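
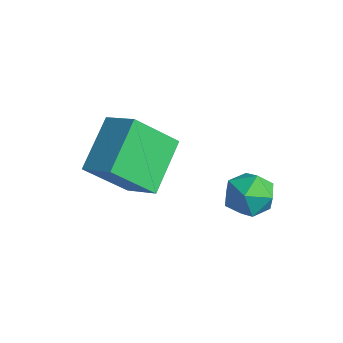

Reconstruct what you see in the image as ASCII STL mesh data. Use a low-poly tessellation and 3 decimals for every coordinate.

solid 
facet normal -0.319 0.711 0.627
outer loop
vertex 0.798 -0.359 1.853
vertex 0.258 -0.719 1.987
vertex 0.806 -0.795 2.352
endloop
endfacet
facet normal 0.395 0.695 0.601
outer loop
vertex 0.798 -0.359 1.853
vertex 0.806 -0.795 2.352
vertex 1.329 -0.743 1.948
endloop
endfacet
facet normal 0.593 0.801 -0.077
outer loop
vertex 0.798 -0.359 1.853
vertex 1.329 -0.743 1.948
vertex 1.104 -0.635 1.335
endloop
endfacet
facet normal 0.004 0.883 -0.469
outer loop
vertex 0.798 -0.359 1.853
vertex 1.104 -0.635 1.335
vertex 0.443 -0.62 1.358
endloop
endfacet
facet normal -0.560 0.828 -0.035
outer loop
vertex 0.798 -0.359 1.853
vertex 0.443 -0.62 1.358
vertex 0.258 -0.719 1.987
endloop
endfacet
facet normal 0.608 0.042 0.793
outer loop
vertex 1.329 -0.743 1.948
vertex 0.806 -0.795 2.352
vertex 1.117 -1.34 2.142
endloop
endfacet
facet normal -0.547 0.067 0.835
outer loop
vertex 0.806 -0.795 2.352
vertex 0.258 -0.719 1.987
vertex 0.456 -1.325 2.165
endloop
endfacet
facet normal -0.937 0.256 -0.235
outer loop
vertex 0.258 -0.719 1.987
vertex 0.443 -0.62 1.358
vertex 0.231 -1.217 1.552
endloop
endfacet
facet normal -0.025 0.347 -0.937
outer loop
vertex 0.443 -0.62 1.358
vertex 1.104 -0.635 1.335
vertex 0.754 -1.165 1.148
endloop
endfacet
facet normal 0.929 0.214 -0.303
outer loop
vertex 1.104 -0.635 1.335
vertex 1.329 -0.743 1.948
vertex 1.302 -1.241 1.513
endloop
endfacet
facet normal -0.004 -0.883 0.469
outer loop
vertex 0.762 -1.601 1.647
vertex 1.117 -1.34 2.142
vertex 0.456 -1.325 2.165
endloop
endfacet
facet normal -0.593 -0.801 0.077
outer loop
vertex 0.762 -1.601 1.647
vertex 0.456 -1.325 2.165
vertex 0.231 -1.217 1.552
endloop
endfacet
facet normal -0.395 -0.695 -0.601
outer loop
vertex 0.762 -1.601 1.647
vertex 0.231 -1.217 1.552
vertex 0.754 -1.165 1.148
endloop
endfacet
facet normal 0.319 -0.711 -0.627
outer loop
vertex 0.762 -1.601 1.647
vertex 0.754 -1.165 1.148
vertex 1.302 -1.241 1.513
endloop
endfacet
facet normal 0.560 -0.828 0.035
outer loop
vertex 0.762 -1.601 1.647
vertex 1.302 -1.241 1.513
vertex 1.117 -1.34 2.142
endloop
endfacet
facet normal 0.025 -0.347 0.937
outer loop
vertex 0.456 -1.325 2.165
vertex 1.117 -1.34 2.142
vertex 0.806 -0.795 2.352
endloop
endfacet
facet normal -0.929 -0.214 0.303
outer loop
vertex 0.231 -1.217 1.552
vertex 0.456 -1.325 2.165
vertex 0.258 -0.719 1.987
endloop
endfacet
facet normal -0.608 -0.042 -0.793
outer loop
vertex 0.754 -1.165 1.148
vertex 0.231 -1.217 1.552
vertex 0.443 -0.62 1.358
endloop
endfacet
facet normal 0.547 -0.067 -0.835
outer loop
vertex 1.302 -1.241 1.513
vertex 0.754 -1.165 1.148
vertex 1.104 -0.635 1.335
endloop
endfacet
facet normal 0.937 -0.256 0.235
outer loop
vertex 1.117 -1.34 2.142
vertex 1.302 -1.241 1.513
vertex 1.329 -0.743 1.948
endloop
endfacet
facet normal -0.864 -0.241 -0.443
outer loop
vertex -1.938 -2.994 3.377
vertex -1.684 -2.008 2.345
vertex -1.234 -4.026 2.565
endloop
endfacet
facet normal -0.175 -0.680 0.712
outer loop
vertex -0.396 -3.792 2.995
vertex -1.938 -2.994 3.377
vertex -1.234 -4.026 2.565
endloop
endfacet
facet normal -0.863 -0.241 -0.444
outer loop
vertex -1.234 -4.026 2.565
vertex -1.684 -2.008 2.345
vertex -0.979 -3.039 1.533
endloop
endfacet
facet normal 0.473 -0.692 -0.545
outer loop
vertex -0.979 -3.039 1.533
vertex -0.396 -3.792 2.995
vertex -1.234 -4.026 2.565
endloop
endfacet
facet normal -0.473 0.692 0.545
outer loop
vertex -1.938 -2.994 3.377
vertex -0.846 -1.774 2.775
vertex -1.684 -2.008 2.345
endloop
endfacet
facet normal -0.176 -0.681 0.711
outer loop
vertex -1.101 -2.761 3.807
vertex -1.938 -2.994 3.377
vertex -0.396 -3.792 2.995
endloop
endfacet
facet normal -0.473 0.692 0.545
outer loop
vertex -1.101 -2.761 3.807
vertex -0.846 -1.774 2.775
vertex -1.938 -2.994 3.377
endloop
endfacet
facet normal 0.175 0.680 -0.712
outer loop
vertex -1.684 -2.008 2.345
vertex -0.846 -1.774 2.775
vertex -0.979 -3.039 1.533
endloop
endfacet
facet normal 0.473 -0.692 -0.545
outer loop
vertex -0.142 -2.806 1.963
vertex -0.396 -3.792 2.995
vertex -0.979 -3.039 1.533
endloop
endfacet
facet normal 0.176 0.680 -0.712
outer loop
vertex -0.979 -3.039 1.533
vertex -0.846 -1.774 2.775
vertex -0.142 -2.806 1.963
endloop
endfacet
facet normal 0.863 0.241 0.443
outer loop
vertex -0.142 -2.806 1.963
vertex -1.101 -2.761 3.807
vertex -0.396 -3.792 2.995
endloop
endfacet
facet normal 0.864 0.240 0.443
outer loop
vertex -0.846 -1.774 2.775
vertex -1.101 -2.761 3.807
vertex -0.142 -2.806 1.963
endloop
endfacet

endsolid


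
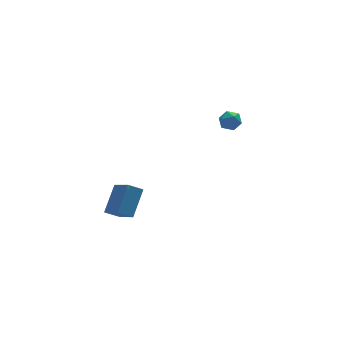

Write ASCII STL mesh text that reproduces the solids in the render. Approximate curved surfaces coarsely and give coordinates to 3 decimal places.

solid 
facet normal -0.852 0.094 0.515
outer loop
vertex -3.113 -0.92 2.618
vertex -3.433 0.259 1.874
vertex -3.895 -1.841 1.493
endloop
endfacet
facet normal 0.223 -0.825 0.520
outer loop
vertex -3.187 -1.919 1.066
vertex -3.113 -0.92 2.618
vertex -3.895 -1.841 1.493
endloop
endfacet
facet normal -0.852 0.094 0.515
outer loop
vertex -3.895 -1.841 1.493
vertex -3.433 0.259 1.874
vertex -4.214 -0.662 0.75
endloop
endfacet
facet normal -0.473 -0.558 -0.682
outer loop
vertex -4.214 -0.662 0.75
vertex -3.187 -1.919 1.066
vertex -3.895 -1.841 1.493
endloop
endfacet
facet normal 0.473 0.558 0.682
outer loop
vertex -3.113 -0.92 2.618
vertex -2.725 0.181 1.447
vertex -3.433 0.259 1.874
endloop
endfacet
facet normal 0.224 -0.824 0.520
outer loop
vertex -2.406 -0.998 2.19
vertex -3.113 -0.92 2.618
vertex -3.187 -1.919 1.066
endloop
endfacet
facet normal 0.474 0.558 0.681
outer loop
vertex -2.406 -0.998 2.19
vertex -2.725 0.181 1.447
vertex -3.113 -0.92 2.618
endloop
endfacet
facet normal -0.223 0.824 -0.520
outer loop
vertex -3.433 0.259 1.874
vertex -2.725 0.181 1.447
vertex -4.214 -0.662 0.75
endloop
endfacet
facet normal -0.474 -0.558 -0.681
outer loop
vertex -3.507 -0.74 0.322
vertex -3.187 -1.919 1.066
vertex -4.214 -0.662 0.75
endloop
endfacet
facet normal -0.224 0.825 -0.520
outer loop
vertex -4.214 -0.662 0.75
vertex -2.725 0.181 1.447
vertex -3.507 -0.74 0.322
endloop
endfacet
facet normal 0.852 -0.094 -0.515
outer loop
vertex -3.507 -0.74 0.322
vertex -2.406 -0.998 2.19
vertex -3.187 -1.919 1.066
endloop
endfacet
facet normal 0.852 -0.094 -0.515
outer loop
vertex -2.725 0.181 1.447
vertex -2.406 -0.998 2.19
vertex -3.507 -0.74 0.322
endloop
endfacet
facet normal -0.250 0.878 0.408
outer loop
vertex 2.835 3.397 3.288
vertex 3.186 3.256 3.806
vertex 3.454 3.563 3.31
endloop
endfacet
facet normal -0.237 0.923 -0.303
outer loop
vertex 2.835 3.397 3.288
vertex 3.454 3.563 3.31
vertex 3.206 3.322 2.77
endloop
endfacet
facet normal -0.697 0.443 -0.563
outer loop
vertex 2.835 3.397 3.288
vertex 3.206 3.322 2.77
vertex 2.785 2.866 2.932
endloop
endfacet
facet normal -0.995 0.102 -0.012
outer loop
vertex 2.835 3.397 3.288
vertex 2.785 2.866 2.932
vertex 2.773 2.825 3.572
endloop
endfacet
facet normal -0.719 0.370 0.588
outer loop
vertex 2.835 3.397 3.288
vertex 2.773 2.825 3.572
vertex 3.186 3.256 3.806
endloop
endfacet
facet normal 0.417 0.743 -0.523
outer loop
vertex 3.206 3.322 2.77
vertex 3.454 3.563 3.31
vertex 3.787 3.135 2.968
endloop
endfacet
facet normal 0.395 0.670 0.628
outer loop
vertex 3.454 3.563 3.31
vertex 3.186 3.256 3.806
vertex 3.775 3.094 3.608
endloop
endfacet
facet normal -0.362 -0.152 0.920
outer loop
vertex 3.186 3.256 3.806
vertex 2.773 2.825 3.572
vertex 3.354 2.638 3.77
endloop
endfacet
facet normal -0.808 -0.587 -0.053
outer loop
vertex 2.773 2.825 3.572
vertex 2.785 2.866 2.932
vertex 3.106 2.397 3.23
endloop
endfacet
facet normal -0.327 -0.034 -0.944
outer loop
vertex 2.785 2.866 2.932
vertex 3.206 3.322 2.77
vertex 3.374 2.704 2.734
endloop
endfacet
facet normal 0.995 -0.102 0.012
outer loop
vertex 3.725 2.563 3.252
vertex 3.787 3.135 2.968
vertex 3.775 3.094 3.608
endloop
endfacet
facet normal 0.697 -0.443 0.563
outer loop
vertex 3.725 2.563 3.252
vertex 3.775 3.094 3.608
vertex 3.354 2.638 3.77
endloop
endfacet
facet normal 0.237 -0.923 0.303
outer loop
vertex 3.725 2.563 3.252
vertex 3.354 2.638 3.77
vertex 3.106 2.397 3.23
endloop
endfacet
facet normal 0.250 -0.878 -0.408
outer loop
vertex 3.725 2.563 3.252
vertex 3.106 2.397 3.23
vertex 3.374 2.704 2.734
endloop
endfacet
facet normal 0.719 -0.370 -0.588
outer loop
vertex 3.725 2.563 3.252
vertex 3.374 2.704 2.734
vertex 3.787 3.135 2.968
endloop
endfacet
facet normal 0.808 0.587 0.053
outer loop
vertex 3.775 3.094 3.608
vertex 3.787 3.135 2.968
vertex 3.454 3.563 3.31
endloop
endfacet
facet normal 0.327 0.034 0.944
outer loop
vertex 3.354 2.638 3.77
vertex 3.775 3.094 3.608
vertex 3.186 3.256 3.806
endloop
endfacet
facet normal -0.417 -0.743 0.523
outer loop
vertex 3.106 2.397 3.23
vertex 3.354 2.638 3.77
vertex 2.773 2.825 3.572
endloop
endfacet
facet normal -0.395 -0.670 -0.628
outer loop
vertex 3.374 2.704 2.734
vertex 3.106 2.397 3.23
vertex 2.785 2.866 2.932
endloop
endfacet
facet normal 0.362 0.152 -0.920
outer loop
vertex 3.787 3.135 2.968
vertex 3.374 2.704 2.734
vertex 3.206 3.322 2.77
endloop
endfacet

endsolid


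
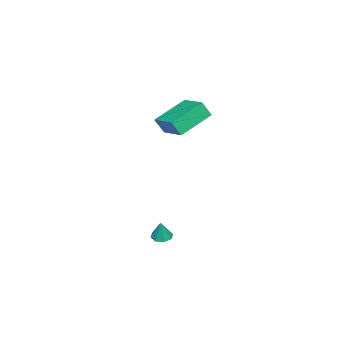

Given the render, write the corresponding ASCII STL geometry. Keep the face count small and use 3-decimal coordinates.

solid 
facet normal -0.577 -0.777 -0.254
outer loop
vertex -1.016 2.173 2.761
vertex -2.581 3.067 3.58
vertex -1.21 2.586 1.939
endloop
endfacet
facet normal 0.790 -0.452 -0.414
outer loop
vertex -0.299 3.813 2.34
vertex -1.016 2.173 2.761
vertex -1.21 2.586 1.939
endloop
endfacet
facet normal -0.577 -0.777 -0.254
outer loop
vertex -1.21 2.586 1.939
vertex -2.581 3.067 3.58
vertex -2.775 3.48 2.758
endloop
endfacet
facet normal -0.207 0.439 -0.874
outer loop
vertex -2.775 3.48 2.758
vertex -0.299 3.813 2.34
vertex -1.21 2.586 1.939
endloop
endfacet
facet normal 0.207 -0.439 0.874
outer loop
vertex -1.016 2.173 2.761
vertex -1.67 4.294 3.981
vertex -2.581 3.067 3.58
endloop
endfacet
facet normal 0.790 -0.452 -0.414
outer loop
vertex -0.105 3.4 3.162
vertex -1.016 2.173 2.761
vertex -0.299 3.813 2.34
endloop
endfacet
facet normal 0.207 -0.439 0.874
outer loop
vertex -0.105 3.4 3.162
vertex -1.67 4.294 3.981
vertex -1.016 2.173 2.761
endloop
endfacet
facet normal -0.790 0.452 0.414
outer loop
vertex -2.581 3.067 3.58
vertex -1.67 4.294 3.981
vertex -2.775 3.48 2.758
endloop
endfacet
facet normal -0.207 0.439 -0.874
outer loop
vertex -1.864 4.707 3.159
vertex -0.299 3.813 2.34
vertex -2.775 3.48 2.758
endloop
endfacet
facet normal -0.790 0.452 0.414
outer loop
vertex -2.775 3.48 2.758
vertex -1.67 4.294 3.981
vertex -1.864 4.707 3.159
endloop
endfacet
facet normal 0.577 0.777 0.254
outer loop
vertex -1.864 4.707 3.159
vertex -0.105 3.4 3.162
vertex -0.299 3.813 2.34
endloop
endfacet
facet normal 0.577 0.777 0.254
outer loop
vertex -1.67 4.294 3.981
vertex -0.105 3.4 3.162
vertex -1.864 4.707 3.159
endloop
endfacet
facet normal -0.276 -0.055 -0.960
outer loop
vertex 1.529 3.698 -3.852
vertex 1.106 3.411 -3.714
vertex 1.205 3.928 -3.772
endloop
endfacet
facet normal 0.600 0.768 0.224
outer loop
vertex 1.529 3.698 -3.852
vertex 1.205 3.928 -3.772
vertex 1.394 3.469 -2.706
endloop
endfacet
facet normal -0.273 -0.056 -0.960
outer loop
vertex 1.205 3.928 -3.772
vertex 1.106 3.411 -3.714
vertex 0.822 3.855 -3.659
endloop
endfacet
facet normal -0.055 0.913 0.403
outer loop
vertex 1.205 3.928 -3.772
vertex 0.822 3.855 -3.659
vertex 1.394 3.469 -2.706
endloop
endfacet
facet normal -0.274 -0.056 -0.960
outer loop
vertex 0.822 3.855 -3.659
vertex 1.106 3.411 -3.714
vertex 0.606 3.522 -3.578
endloop
endfacet
facet normal -0.609 0.537 0.583
outer loop
vertex 0.822 3.855 -3.659
vertex 0.606 3.522 -3.578
vertex 1.394 3.469 -2.706
endloop
endfacet
facet normal -0.274 -0.057 -0.960
outer loop
vertex 0.606 3.522 -3.578
vertex 1.106 3.411 -3.714
vertex 0.682 3.123 -3.576
endloop
endfacet
facet normal -0.739 -0.137 0.659
outer loop
vertex 0.606 3.522 -3.578
vertex 0.682 3.123 -3.576
vertex 1.394 3.469 -2.706
endloop
endfacet
facet normal -0.275 -0.055 -0.960
outer loop
vertex 0.682 3.123 -3.576
vertex 1.106 3.411 -3.714
vertex 1.007 2.893 -3.656
endloop
endfacet
facet normal -0.366 -0.722 0.587
outer loop
vertex 0.682 3.123 -3.576
vertex 1.007 2.893 -3.656
vertex 1.394 3.469 -2.706
endloop
endfacet
facet normal -0.274 -0.055 -0.960
outer loop
vertex 1.007 2.893 -3.656
vertex 1.106 3.411 -3.714
vertex 1.389 2.966 -3.769
endloop
endfacet
facet normal 0.286 -0.867 0.409
outer loop
vertex 1.007 2.893 -3.656
vertex 1.389 2.966 -3.769
vertex 1.394 3.469 -2.706
endloop
endfacet
facet normal -0.273 -0.055 -0.960
outer loop
vertex 1.389 2.966 -3.769
vertex 1.106 3.411 -3.714
vertex 1.606 3.3 -3.85
endloop
endfacet
facet normal 0.841 -0.491 0.228
outer loop
vertex 1.389 2.966 -3.769
vertex 1.606 3.3 -3.85
vertex 1.394 3.469 -2.706
endloop
endfacet
facet normal -0.274 -0.058 -0.960
outer loop
vertex 1.606 3.3 -3.85
vertex 1.106 3.411 -3.714
vertex 1.529 3.698 -3.852
endloop
endfacet
facet normal 0.970 0.188 0.152
outer loop
vertex 1.606 3.3 -3.85
vertex 1.529 3.698 -3.852
vertex 1.394 3.469 -2.706
endloop
endfacet

endsolid


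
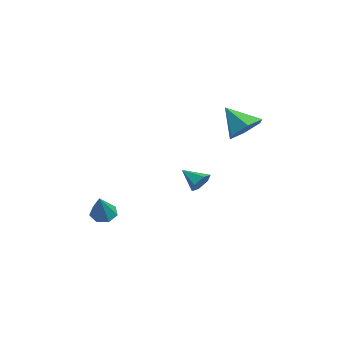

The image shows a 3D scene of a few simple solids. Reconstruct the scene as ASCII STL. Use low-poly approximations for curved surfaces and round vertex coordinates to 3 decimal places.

solid 
facet normal -0.571 0.246 -0.783
outer loop
vertex -3.31 -3.144 -3.111
vertex -3.671 -3.751 -3.038
vertex -3.803 -3.118 -2.743
endloop
endfacet
facet normal 0.356 0.835 0.418
outer loop
vertex -3.31 -3.144 -3.111
vertex -3.803 -3.118 -2.743
vertex -2.609 -4.209 -1.582
endloop
endfacet
facet normal -0.571 0.246 -0.783
outer loop
vertex -3.803 -3.118 -2.743
vertex -3.671 -3.751 -3.038
vertex -4.197 -3.569 -2.597
endloop
endfacet
facet normal -0.301 0.521 0.799
outer loop
vertex -3.803 -3.118 -2.743
vertex -4.197 -3.569 -2.597
vertex -2.609 -4.209 -1.582
endloop
endfacet
facet normal -0.571 0.247 -0.783
outer loop
vertex -4.197 -3.569 -2.597
vertex -3.671 -3.751 -3.038
vertex -4.196 -4.156 -2.783
endloop
endfacet
facet normal -0.590 -0.245 0.769
outer loop
vertex -4.197 -3.569 -2.597
vertex -4.196 -4.156 -2.783
vertex -2.609 -4.209 -1.582
endloop
endfacet
facet normal -0.571 0.247 -0.783
outer loop
vertex -4.196 -4.156 -2.783
vertex -3.671 -3.751 -3.038
vertex -3.799 -4.438 -3.161
endloop
endfacet
facet normal -0.296 -0.888 0.352
outer loop
vertex -4.196 -4.156 -2.783
vertex -3.799 -4.438 -3.161
vertex -2.609 -4.209 -1.582
endloop
endfacet
facet normal -0.573 0.247 -0.782
outer loop
vertex -3.799 -4.438 -3.161
vertex -3.671 -3.751 -3.038
vertex -3.307 -4.202 -3.447
endloop
endfacet
facet normal 0.362 -0.922 -0.139
outer loop
vertex -3.799 -4.438 -3.161
vertex -3.307 -4.202 -3.447
vertex -2.609 -4.209 -1.582
endloop
endfacet
facet normal -0.572 0.248 -0.782
outer loop
vertex -3.307 -4.202 -3.447
vertex -3.671 -3.751 -3.038
vertex -3.089 -3.626 -3.424
endloop
endfacet
facet normal 0.886 -0.322 -0.333
outer loop
vertex -3.307 -4.202 -3.447
vertex -3.089 -3.626 -3.424
vertex -2.609 -4.209 -1.582
endloop
endfacet
facet normal -0.572 0.246 -0.783
outer loop
vertex -3.089 -3.626 -3.424
vertex -3.671 -3.751 -3.038
vertex -3.31 -3.144 -3.111
endloop
endfacet
facet normal 0.884 0.460 -0.085
outer loop
vertex -3.089 -3.626 -3.424
vertex -3.31 -3.144 -3.111
vertex -2.609 -4.209 -1.582
endloop
endfacet
facet normal 0.545 0.451 -0.707
outer loop
vertex 1.223 1.999 3.924
vertex 0.375 2.186 3.39
vertex 0.705 2.864 4.076
endloop
endfacet
facet normal 0.335 0.035 0.942
outer loop
vertex 1.223 1.999 3.924
vertex 0.705 2.864 4.076
vertex -0.535 1.434 4.57
endloop
endfacet
facet normal 0.545 0.450 -0.707
outer loop
vertex 0.705 2.864 4.076
vertex 0.375 2.186 3.39
vertex -0.143 3.051 3.541
endloop
endfacet
facet normal -0.349 0.562 0.750
outer loop
vertex 0.705 2.864 4.076
vertex -0.143 3.051 3.541
vertex -0.535 1.434 4.57
endloop
endfacet
facet normal 0.545 0.450 -0.707
outer loop
vertex -0.143 3.051 3.541
vertex 0.375 2.186 3.39
vertex -0.473 2.373 2.855
endloop
endfacet
facet normal -0.938 0.316 0.139
outer loop
vertex -0.143 3.051 3.541
vertex -0.473 2.373 2.855
vertex -0.535 1.434 4.57
endloop
endfacet
facet normal 0.545 0.451 -0.707
outer loop
vertex -0.473 2.373 2.855
vertex 0.375 2.186 3.39
vertex 0.045 1.508 2.703
endloop
endfacet
facet normal -0.844 -0.456 -0.280
outer loop
vertex -0.473 2.373 2.855
vertex 0.045 1.508 2.703
vertex -0.535 1.434 4.57
endloop
endfacet
facet normal 0.545 0.451 -0.707
outer loop
vertex 0.045 1.508 2.703
vertex 0.375 2.186 3.39
vertex 0.893 1.321 3.238
endloop
endfacet
facet normal -0.161 -0.983 -0.089
outer loop
vertex 0.045 1.508 2.703
vertex 0.893 1.321 3.238
vertex -0.535 1.434 4.57
endloop
endfacet
facet normal 0.545 0.451 -0.707
outer loop
vertex 0.893 1.321 3.238
vertex 0.375 2.186 3.39
vertex 1.223 1.999 3.924
endloop
endfacet
facet normal 0.429 -0.737 0.522
outer loop
vertex 0.893 1.321 3.238
vertex 1.223 1.999 3.924
vertex -0.535 1.434 4.57
endloop
endfacet
facet normal 0.662 0.563 -0.494
outer loop
vertex -2.412 0.982 -0.64
vertex -2.81 0.966 -1.191
vertex -2.886 1.46 -0.73
endloop
endfacet
facet normal -0.025 0.161 0.987
outer loop
vertex -2.412 0.982 -0.64
vertex -2.886 1.46 -0.73
vertex -3.67 0.234 -0.549
endloop
endfacet
facet normal 0.663 0.563 -0.494
outer loop
vertex -2.886 1.46 -0.73
vertex -2.81 0.966 -1.191
vertex -3.284 1.445 -1.281
endloop
endfacet
facet normal -0.699 0.520 0.491
outer loop
vertex -2.886 1.46 -0.73
vertex -3.284 1.445 -1.281
vertex -3.67 0.234 -0.549
endloop
endfacet
facet normal 0.663 0.563 -0.494
outer loop
vertex -3.284 1.445 -1.281
vertex -2.81 0.966 -1.191
vertex -3.208 0.951 -1.742
endloop
endfacet
facet normal -0.948 0.126 -0.291
outer loop
vertex -3.284 1.445 -1.281
vertex -3.208 0.951 -1.742
vertex -3.67 0.234 -0.549
endloop
endfacet
facet normal 0.662 0.564 -0.494
outer loop
vertex -3.208 0.951 -1.742
vertex -2.81 0.966 -1.191
vertex -2.733 0.472 -1.652
endloop
endfacet
facet normal -0.522 -0.626 -0.579
outer loop
vertex -3.208 0.951 -1.742
vertex -2.733 0.472 -1.652
vertex -3.67 0.234 -0.549
endloop
endfacet
facet normal 0.661 0.564 -0.494
outer loop
vertex -2.733 0.472 -1.652
vertex -2.81 0.966 -1.191
vertex -2.335 0.488 -1.101
endloop
endfacet
facet normal 0.153 -0.985 -0.082
outer loop
vertex -2.733 0.472 -1.652
vertex -2.335 0.488 -1.101
vertex -3.67 0.234 -0.549
endloop
endfacet
facet normal 0.661 0.564 -0.494
outer loop
vertex -2.335 0.488 -1.101
vertex -2.81 0.966 -1.191
vertex -2.412 0.982 -0.64
endloop
endfacet
facet normal 0.402 -0.591 0.700
outer loop
vertex -2.335 0.488 -1.101
vertex -2.412 0.982 -0.64
vertex -3.67 0.234 -0.549
endloop
endfacet

endsolid


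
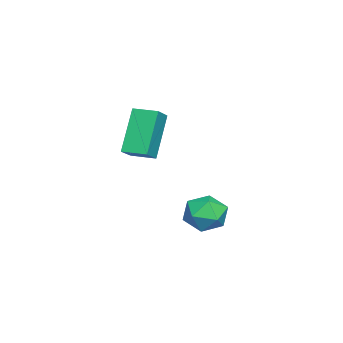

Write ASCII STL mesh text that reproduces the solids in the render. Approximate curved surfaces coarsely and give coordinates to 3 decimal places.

solid 
facet normal -0.505 0.081 0.860
outer loop
vertex -0.896 -2.355 4.438
vertex -0.741 -1.347 4.434
vertex -1.754 -2.224 3.922
endloop
endfacet
facet normal -0.153 -0.988 0.003
outer loop
vertex -0.699 -2.393 2.126
vertex -0.896 -2.355 4.438
vertex -1.754 -2.224 3.922
endloop
endfacet
facet normal -0.505 0.081 0.860
outer loop
vertex -1.754 -2.224 3.922
vertex -0.741 -1.347 4.434
vertex -1.599 -1.216 3.918
endloop
endfacet
facet normal -0.850 0.129 -0.511
outer loop
vertex -1.599 -1.216 3.918
vertex -0.699 -2.393 2.126
vertex -1.754 -2.224 3.922
endloop
endfacet
facet normal 0.850 -0.129 0.511
outer loop
vertex -0.896 -2.355 4.438
vertex 0.314 -1.516 2.638
vertex -0.741 -1.347 4.434
endloop
endfacet
facet normal -0.153 -0.988 0.003
outer loop
vertex 0.159 -2.524 2.642
vertex -0.896 -2.355 4.438
vertex -0.699 -2.393 2.126
endloop
endfacet
facet normal 0.850 -0.129 0.511
outer loop
vertex 0.159 -2.524 2.642
vertex 0.314 -1.516 2.638
vertex -0.896 -2.355 4.438
endloop
endfacet
facet normal 0.153 0.988 -0.003
outer loop
vertex -0.741 -1.347 4.434
vertex 0.314 -1.516 2.638
vertex -1.599 -1.216 3.918
endloop
endfacet
facet normal -0.850 0.129 -0.511
outer loop
vertex -0.544 -1.385 2.122
vertex -0.699 -2.393 2.126
vertex -1.599 -1.216 3.918
endloop
endfacet
facet normal 0.153 0.988 -0.003
outer loop
vertex -1.599 -1.216 3.918
vertex 0.314 -1.516 2.638
vertex -0.544 -1.385 2.122
endloop
endfacet
facet normal 0.505 -0.081 -0.860
outer loop
vertex -0.544 -1.385 2.122
vertex 0.159 -2.524 2.642
vertex -0.699 -2.393 2.126
endloop
endfacet
facet normal 0.505 -0.081 -0.860
outer loop
vertex 0.314 -1.516 2.638
vertex 0.159 -2.524 2.642
vertex -0.544 -1.385 2.122
endloop
endfacet
facet normal -0.199 0.486 0.851
outer loop
vertex 3.244 2.052 1.604
vertex 2.885 1.328 1.934
vertex 3.737 1.482 2.045
endloop
endfacet
facet normal 0.386 0.750 0.538
outer loop
vertex 3.244 2.052 1.604
vertex 3.737 1.482 2.045
vertex 4.042 1.849 1.315
endloop
endfacet
facet normal 0.205 0.972 -0.116
outer loop
vertex 3.244 2.052 1.604
vertex 4.042 1.849 1.315
vertex 3.379 1.922 0.752
endloop
endfacet
facet normal -0.492 0.846 -0.207
outer loop
vertex 3.244 2.052 1.604
vertex 3.379 1.922 0.752
vertex 2.664 1.6 1.134
endloop
endfacet
facet normal -0.742 0.546 0.390
outer loop
vertex 3.244 2.052 1.604
vertex 2.664 1.6 1.134
vertex 2.885 1.328 1.934
endloop
endfacet
facet normal 0.857 0.218 0.468
outer loop
vertex 4.042 1.849 1.315
vertex 3.737 1.482 2.045
vertex 4.176 1.0 1.466
endloop
endfacet
facet normal -0.089 -0.208 0.974
outer loop
vertex 3.737 1.482 2.045
vertex 2.885 1.328 1.934
vertex 3.461 0.678 1.848
endloop
endfacet
facet normal -0.967 -0.112 0.229
outer loop
vertex 2.885 1.328 1.934
vertex 2.664 1.6 1.134
vertex 2.798 0.751 1.285
endloop
endfacet
facet normal -0.562 0.374 -0.738
outer loop
vertex 2.664 1.6 1.134
vertex 3.379 1.922 0.752
vertex 3.103 1.118 0.555
endloop
endfacet
facet normal 0.564 0.578 -0.590
outer loop
vertex 3.379 1.922 0.752
vertex 4.042 1.849 1.315
vertex 3.955 1.272 0.666
endloop
endfacet
facet normal 0.492 -0.846 0.207
outer loop
vertex 3.596 0.548 0.996
vertex 4.176 1.0 1.466
vertex 3.461 0.678 1.848
endloop
endfacet
facet normal -0.205 -0.972 0.116
outer loop
vertex 3.596 0.548 0.996
vertex 3.461 0.678 1.848
vertex 2.798 0.751 1.285
endloop
endfacet
facet normal -0.386 -0.750 -0.538
outer loop
vertex 3.596 0.548 0.996
vertex 2.798 0.751 1.285
vertex 3.103 1.118 0.555
endloop
endfacet
facet normal 0.199 -0.486 -0.851
outer loop
vertex 3.596 0.548 0.996
vertex 3.103 1.118 0.555
vertex 3.955 1.272 0.666
endloop
endfacet
facet normal 0.742 -0.546 -0.390
outer loop
vertex 3.596 0.548 0.996
vertex 3.955 1.272 0.666
vertex 4.176 1.0 1.466
endloop
endfacet
facet normal 0.562 -0.374 0.738
outer loop
vertex 3.461 0.678 1.848
vertex 4.176 1.0 1.466
vertex 3.737 1.482 2.045
endloop
endfacet
facet normal -0.564 -0.578 0.590
outer loop
vertex 2.798 0.751 1.285
vertex 3.461 0.678 1.848
vertex 2.885 1.328 1.934
endloop
endfacet
facet normal -0.857 -0.218 -0.468
outer loop
vertex 3.103 1.118 0.555
vertex 2.798 0.751 1.285
vertex 2.664 1.6 1.134
endloop
endfacet
facet normal 0.089 0.208 -0.974
outer loop
vertex 3.955 1.272 0.666
vertex 3.103 1.118 0.555
vertex 3.379 1.922 0.752
endloop
endfacet
facet normal 0.967 0.112 -0.229
outer loop
vertex 4.176 1.0 1.466
vertex 3.955 1.272 0.666
vertex 4.042 1.849 1.315
endloop
endfacet

endsolid


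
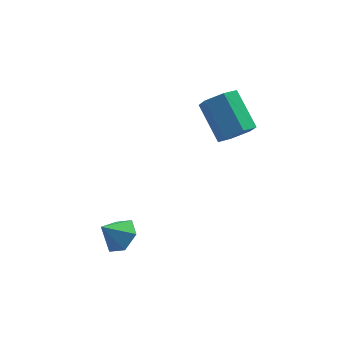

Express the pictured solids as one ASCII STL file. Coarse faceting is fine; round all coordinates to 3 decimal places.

solid 
facet normal 0.667 0.055 -0.743
outer loop
vertex -1.134 -0.03 -0.072
vertex -1.686 -0.447 -0.599
vertex -1.703 0.422 -0.55
endloop
endfacet
facet normal -0.051 0.695 0.718
outer loop
vertex -1.134 -0.03 -0.072
vertex -1.703 0.422 -0.55
vertex -2.494 -0.513 0.299
endloop
endfacet
facet normal 0.667 0.055 -0.743
outer loop
vertex -1.703 0.422 -0.55
vertex -1.686 -0.447 -0.599
vertex -2.256 0.005 -1.077
endloop
endfacet
facet normal -0.683 0.715 0.151
outer loop
vertex -1.703 0.422 -0.55
vertex -2.256 0.005 -1.077
vertex -2.494 -0.513 0.299
endloop
endfacet
facet normal 0.667 0.056 -0.743
outer loop
vertex -2.256 0.005 -1.077
vertex -1.686 -0.447 -0.599
vertex -2.239 -0.863 -1.127
endloop
endfacet
facet normal -0.985 -0.009 -0.174
outer loop
vertex -2.256 0.005 -1.077
vertex -2.239 -0.863 -1.127
vertex -2.494 -0.513 0.299
endloop
endfacet
facet normal 0.668 0.054 -0.742
outer loop
vertex -2.239 -0.863 -1.127
vertex -1.686 -0.447 -0.599
vertex -1.67 -1.315 -0.648
endloop
endfacet
facet normal -0.655 -0.753 0.068
outer loop
vertex -2.239 -0.863 -1.127
vertex -1.67 -1.315 -0.648
vertex -2.494 -0.513 0.299
endloop
endfacet
facet normal 0.667 0.054 -0.743
outer loop
vertex -1.67 -1.315 -0.648
vertex -1.686 -0.447 -0.599
vertex -1.117 -0.899 -0.121
endloop
endfacet
facet normal -0.023 -0.773 0.634
outer loop
vertex -1.67 -1.315 -0.648
vertex -1.117 -0.899 -0.121
vertex -2.494 -0.513 0.299
endloop
endfacet
facet normal 0.667 0.055 -0.743
outer loop
vertex -1.117 -0.899 -0.121
vertex -1.686 -0.447 -0.599
vertex -1.134 -0.03 -0.072
endloop
endfacet
facet normal 0.279 -0.049 0.959
outer loop
vertex -1.117 -0.899 -0.121
vertex -1.134 -0.03 -0.072
vertex -2.494 -0.513 0.299
endloop
endfacet
facet normal 0.240 -0.786 -0.570
outer loop
vertex 4.395 1.396 3.737
vertex 3.598 1.422 3.365
vertex 4.262 1.88 3.014
endloop
endfacet
facet normal 0.959 0.283 0.013
outer loop
vertex 4.395 1.396 3.737
vertex 4.262 1.88 3.014
vertex 3.92 2.951 4.866
endloop
endfacet
facet normal 0.959 0.283 0.013
outer loop
vertex 3.92 2.951 4.866
vertex 4.262 1.88 3.014
vertex 3.787 3.436 4.144
endloop
endfacet
facet normal -0.239 0.785 0.571
outer loop
vertex 3.92 2.951 4.866
vertex 3.787 3.436 4.144
vertex 3.122 2.978 4.495
endloop
endfacet
facet normal 0.239 -0.785 -0.571
outer loop
vertex 4.262 1.88 3.014
vertex 3.598 1.422 3.365
vertex 3.465 1.907 2.643
endloop
endfacet
facet normal 0.349 0.618 -0.704
outer loop
vertex 4.262 1.88 3.014
vertex 3.465 1.907 2.643
vertex 3.787 3.436 4.144
endloop
endfacet
facet normal 0.349 0.618 -0.704
outer loop
vertex 3.787 3.436 4.144
vertex 3.465 1.907 2.643
vertex 2.99 3.462 3.772
endloop
endfacet
facet normal -0.240 0.786 0.570
outer loop
vertex 3.787 3.436 4.144
vertex 2.99 3.462 3.772
vertex 3.122 2.978 4.495
endloop
endfacet
facet normal 0.239 -0.785 -0.571
outer loop
vertex 3.465 1.907 2.643
vertex 3.598 1.422 3.365
vertex 2.8 1.449 2.994
endloop
endfacet
facet normal -0.610 0.335 -0.718
outer loop
vertex 3.465 1.907 2.643
vertex 2.8 1.449 2.994
vertex 2.99 3.462 3.772
endloop
endfacet
facet normal -0.610 0.335 -0.718
outer loop
vertex 2.99 3.462 3.772
vertex 2.8 1.449 2.994
vertex 2.325 3.004 4.123
endloop
endfacet
facet normal -0.240 0.786 0.570
outer loop
vertex 2.99 3.462 3.772
vertex 2.325 3.004 4.123
vertex 3.122 2.978 4.495
endloop
endfacet
facet normal 0.239 -0.785 -0.571
outer loop
vertex 2.8 1.449 2.994
vertex 3.598 1.422 3.365
vertex 2.933 0.964 3.716
endloop
endfacet
facet normal -0.959 -0.283 -0.014
outer loop
vertex 2.8 1.449 2.994
vertex 2.933 0.964 3.716
vertex 2.325 3.004 4.123
endloop
endfacet
facet normal -0.959 -0.283 -0.013
outer loop
vertex 2.325 3.004 4.123
vertex 2.933 0.964 3.716
vertex 2.458 2.52 4.846
endloop
endfacet
facet normal -0.240 0.786 0.570
outer loop
vertex 2.325 3.004 4.123
vertex 2.458 2.52 4.846
vertex 3.122 2.978 4.495
endloop
endfacet
facet normal 0.240 -0.786 -0.570
outer loop
vertex 2.933 0.964 3.716
vertex 3.598 1.422 3.365
vertex 3.73 0.938 4.088
endloop
endfacet
facet normal -0.349 -0.618 0.704
outer loop
vertex 2.933 0.964 3.716
vertex 3.73 0.938 4.088
vertex 2.458 2.52 4.846
endloop
endfacet
facet normal -0.349 -0.618 0.704
outer loop
vertex 2.458 2.52 4.846
vertex 3.73 0.938 4.088
vertex 3.255 2.493 5.217
endloop
endfacet
facet normal -0.239 0.785 0.571
outer loop
vertex 2.458 2.52 4.846
vertex 3.255 2.493 5.217
vertex 3.122 2.978 4.495
endloop
endfacet
facet normal 0.240 -0.786 -0.570
outer loop
vertex 3.73 0.938 4.088
vertex 3.598 1.422 3.365
vertex 4.395 1.396 3.737
endloop
endfacet
facet normal 0.610 -0.335 0.718
outer loop
vertex 3.73 0.938 4.088
vertex 4.395 1.396 3.737
vertex 3.255 2.493 5.217
endloop
endfacet
facet normal 0.610 -0.335 0.718
outer loop
vertex 3.255 2.493 5.217
vertex 4.395 1.396 3.737
vertex 3.92 2.951 4.866
endloop
endfacet
facet normal -0.239 0.785 0.571
outer loop
vertex 3.255 2.493 5.217
vertex 3.92 2.951 4.866
vertex 3.122 2.978 4.495
endloop
endfacet

endsolid


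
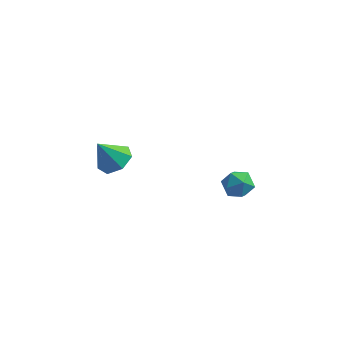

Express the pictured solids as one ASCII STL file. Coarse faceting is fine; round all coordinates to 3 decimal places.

solid 
facet normal 0.443 0.255 -0.859
outer loop
vertex -2.448 -3.041 2.652
vertex -3.263 -3.056 2.227
vertex -2.85 -2.351 2.649
endloop
endfacet
facet normal 0.439 0.259 0.860
outer loop
vertex -2.448 -3.041 2.652
vertex -2.85 -2.351 2.649
vertex -3.937 -3.444 3.533
endloop
endfacet
facet normal 0.443 0.255 -0.860
outer loop
vertex -2.85 -2.351 2.649
vertex -3.263 -3.056 2.227
vertex -3.564 -2.193 2.328
endloop
endfacet
facet normal -0.153 0.709 0.689
outer loop
vertex -2.85 -2.351 2.649
vertex -3.564 -2.193 2.328
vertex -3.937 -3.444 3.533
endloop
endfacet
facet normal 0.443 0.255 -0.859
outer loop
vertex -3.564 -2.193 2.328
vertex -3.263 -3.056 2.227
vertex -4.051 -2.684 1.931
endloop
endfacet
facet normal -0.788 0.532 0.309
outer loop
vertex -3.564 -2.193 2.328
vertex -4.051 -2.684 1.931
vertex -3.937 -3.444 3.533
endloop
endfacet
facet normal 0.443 0.254 -0.860
outer loop
vertex -4.051 -2.684 1.931
vertex -3.263 -3.056 2.227
vertex -3.946 -3.456 1.757
endloop
endfacet
facet normal -0.991 -0.136 0.006
outer loop
vertex -4.051 -2.684 1.931
vertex -3.946 -3.456 1.757
vertex -3.937 -3.444 3.533
endloop
endfacet
facet normal 0.442 0.255 -0.860
outer loop
vertex -3.946 -3.456 1.757
vertex -3.263 -3.056 2.227
vertex -3.326 -3.927 1.936
endloop
endfacet
facet normal -0.606 -0.795 0.008
outer loop
vertex -3.946 -3.456 1.757
vertex -3.326 -3.927 1.936
vertex -3.937 -3.444 3.533
endloop
endfacet
facet normal 0.443 0.255 -0.860
outer loop
vertex -3.326 -3.927 1.936
vertex -3.263 -3.056 2.227
vertex -2.66 -3.742 2.334
endloop
endfacet
facet normal 0.075 -0.946 0.315
outer loop
vertex -3.326 -3.927 1.936
vertex -2.66 -3.742 2.334
vertex -3.937 -3.444 3.533
endloop
endfacet
facet normal 0.443 0.256 -0.859
outer loop
vertex -2.66 -3.742 2.334
vertex -3.263 -3.056 2.227
vertex -2.448 -3.041 2.652
endloop
endfacet
facet normal 0.540 -0.478 0.693
outer loop
vertex -2.66 -3.742 2.334
vertex -2.448 -3.041 2.652
vertex -3.937 -3.444 3.533
endloop
endfacet
facet normal -0.807 0.557 -0.196
outer loop
vertex 2.266 -3.222 1.997
vertex 1.85 -3.626 2.561
vertex 2.262 -2.959 2.762
endloop
endfacet
facet normal -0.207 0.925 -0.319
outer loop
vertex 2.266 -3.222 1.997
vertex 2.262 -2.959 2.762
vertex 2.95 -2.952 2.335
endloop
endfacet
facet normal 0.174 0.568 -0.805
outer loop
vertex 2.266 -3.222 1.997
vertex 2.95 -2.952 2.335
vertex 2.963 -3.614 1.871
endloop
endfacet
facet normal -0.189 -0.020 -0.982
outer loop
vertex 2.266 -3.222 1.997
vertex 2.963 -3.614 1.871
vertex 2.284 -4.032 2.01
endloop
endfacet
facet normal -0.795 -0.027 -0.606
outer loop
vertex 2.266 -3.222 1.997
vertex 2.284 -4.032 2.01
vertex 1.85 -3.626 2.561
endloop
endfacet
facet normal 0.168 0.943 0.286
outer loop
vertex 2.95 -2.952 2.335
vertex 2.262 -2.959 2.762
vertex 2.956 -3.188 3.11
endloop
endfacet
facet normal -0.801 0.348 0.487
outer loop
vertex 2.262 -2.959 2.762
vertex 1.85 -3.626 2.561
vertex 2.277 -3.606 3.249
endloop
endfacet
facet normal -0.782 -0.598 -0.176
outer loop
vertex 1.85 -3.626 2.561
vertex 2.284 -4.032 2.01
vertex 2.29 -4.268 2.785
endloop
endfacet
facet normal 0.200 -0.586 -0.785
outer loop
vertex 2.284 -4.032 2.01
vertex 2.963 -3.614 1.871
vertex 2.978 -4.261 2.358
endloop
endfacet
facet normal 0.786 0.365 -0.499
outer loop
vertex 2.963 -3.614 1.871
vertex 2.95 -2.952 2.335
vertex 3.39 -3.594 2.559
endloop
endfacet
facet normal 0.189 0.020 0.982
outer loop
vertex 2.974 -3.998 3.123
vertex 2.956 -3.188 3.11
vertex 2.277 -3.606 3.249
endloop
endfacet
facet normal -0.174 -0.568 0.805
outer loop
vertex 2.974 -3.998 3.123
vertex 2.277 -3.606 3.249
vertex 2.29 -4.268 2.785
endloop
endfacet
facet normal 0.207 -0.925 0.319
outer loop
vertex 2.974 -3.998 3.123
vertex 2.29 -4.268 2.785
vertex 2.978 -4.261 2.358
endloop
endfacet
facet normal 0.807 -0.557 0.196
outer loop
vertex 2.974 -3.998 3.123
vertex 2.978 -4.261 2.358
vertex 3.39 -3.594 2.559
endloop
endfacet
facet normal 0.795 0.027 0.606
outer loop
vertex 2.974 -3.998 3.123
vertex 3.39 -3.594 2.559
vertex 2.956 -3.188 3.11
endloop
endfacet
facet normal -0.200 0.586 0.785
outer loop
vertex 2.277 -3.606 3.249
vertex 2.956 -3.188 3.11
vertex 2.262 -2.959 2.762
endloop
endfacet
facet normal -0.786 -0.365 0.499
outer loop
vertex 2.29 -4.268 2.785
vertex 2.277 -3.606 3.249
vertex 1.85 -3.626 2.561
endloop
endfacet
facet normal -0.168 -0.943 -0.286
outer loop
vertex 2.978 -4.261 2.358
vertex 2.29 -4.268 2.785
vertex 2.284 -4.032 2.01
endloop
endfacet
facet normal 0.801 -0.348 -0.487
outer loop
vertex 3.39 -3.594 2.559
vertex 2.978 -4.261 2.358
vertex 2.963 -3.614 1.871
endloop
endfacet
facet normal 0.782 0.598 0.176
outer loop
vertex 2.956 -3.188 3.11
vertex 3.39 -3.594 2.559
vertex 2.95 -2.952 2.335
endloop
endfacet

endsolid


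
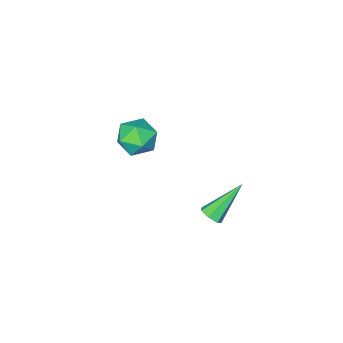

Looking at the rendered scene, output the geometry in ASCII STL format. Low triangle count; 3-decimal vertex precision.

solid 
facet normal 0.730 -0.102 -0.676
outer loop
vertex 0.51 2.699 -0.771
vertex 0.178 2.462 -1.094
vertex 0.286 2.969 -1.054
endloop
endfacet
facet normal 0.281 0.796 0.537
outer loop
vertex 0.51 2.699 -0.771
vertex 0.286 2.969 -1.054
vertex -1.218 2.658 0.194
endloop
endfacet
facet normal 0.731 -0.103 -0.674
outer loop
vertex 0.286 2.969 -1.054
vertex 0.178 2.462 -1.094
vertex -0.019 2.858 -1.368
endloop
endfacet
facet normal -0.266 0.961 -0.081
outer loop
vertex 0.286 2.969 -1.054
vertex -0.019 2.858 -1.368
vertex -1.218 2.658 0.194
endloop
endfacet
facet normal 0.731 -0.103 -0.674
outer loop
vertex -0.019 2.858 -1.368
vertex 0.178 2.462 -1.094
vertex -0.175 2.449 -1.475
endloop
endfacet
facet normal -0.745 0.420 -0.518
outer loop
vertex -0.019 2.858 -1.368
vertex -0.175 2.449 -1.475
vertex -1.218 2.658 0.194
endloop
endfacet
facet normal 0.731 -0.102 -0.674
outer loop
vertex -0.175 2.449 -1.475
vertex 0.178 2.462 -1.094
vertex -0.066 2.049 -1.296
endloop
endfacet
facet normal -0.794 -0.415 -0.444
outer loop
vertex -0.175 2.449 -1.475
vertex -0.066 2.049 -1.296
vertex -1.218 2.658 0.194
endloop
endfacet
facet normal 0.731 -0.102 -0.675
outer loop
vertex -0.066 2.049 -1.296
vertex 0.178 2.462 -1.094
vertex 0.228 1.961 -0.964
endloop
endfacet
facet normal -0.375 -0.923 0.087
outer loop
vertex -0.066 2.049 -1.296
vertex 0.228 1.961 -0.964
vertex -1.218 2.658 0.194
endloop
endfacet
facet normal 0.730 -0.102 -0.675
outer loop
vertex 0.228 1.961 -0.964
vertex 0.178 2.462 -1.094
vertex 0.484 2.25 -0.731
endloop
endfacet
facet normal 0.194 -0.714 0.672
outer loop
vertex 0.228 1.961 -0.964
vertex 0.484 2.25 -0.731
vertex -1.218 2.658 0.194
endloop
endfacet
facet normal 0.730 -0.102 -0.675
outer loop
vertex 0.484 2.25 -0.731
vertex 0.178 2.462 -1.094
vertex 0.51 2.699 -0.771
endloop
endfacet
facet normal 0.486 0.050 0.873
outer loop
vertex 0.484 2.25 -0.731
vertex 0.51 2.699 -0.771
vertex -1.218 2.658 0.194
endloop
endfacet
facet normal -0.937 0.100 0.334
outer loop
vertex -1.248 -2.84 -0.815
vertex -0.983 -3.208 0.039
vertex -0.935 -2.254 -0.112
endloop
endfacet
facet normal -0.785 0.600 -0.151
outer loop
vertex -1.248 -2.84 -0.815
vertex -0.935 -2.254 -0.112
vertex -0.649 -2.109 -1.024
endloop
endfacet
facet normal -0.596 0.273 -0.755
outer loop
vertex -1.248 -2.84 -0.815
vertex -0.649 -2.109 -1.024
vertex -0.52 -2.974 -1.438
endloop
endfacet
facet normal -0.631 -0.432 -0.644
outer loop
vertex -1.248 -2.84 -0.815
vertex -0.52 -2.974 -1.438
vertex -0.726 -3.653 -0.781
endloop
endfacet
facet normal -0.842 -0.539 0.029
outer loop
vertex -1.248 -2.84 -0.815
vertex -0.726 -3.653 -0.781
vertex -0.983 -3.208 0.039
endloop
endfacet
facet normal -0.222 0.971 0.085
outer loop
vertex -0.649 -2.109 -1.024
vertex -0.935 -2.254 -0.112
vertex -0.014 -2.027 -0.299
endloop
endfacet
facet normal -0.469 0.161 0.868
outer loop
vertex -0.935 -2.254 -0.112
vertex -0.983 -3.208 0.039
vertex -0.22 -2.706 0.358
endloop
endfacet
facet normal -0.315 -0.872 0.375
outer loop
vertex -0.983 -3.208 0.039
vertex -0.726 -3.653 -0.781
vertex -0.091 -3.571 -0.056
endloop
endfacet
facet normal 0.027 -0.699 -0.714
outer loop
vertex -0.726 -3.653 -0.781
vertex -0.52 -2.974 -1.438
vertex 0.195 -3.426 -0.968
endloop
endfacet
facet normal 0.084 0.440 -0.894
outer loop
vertex -0.52 -2.974 -1.438
vertex -0.649 -2.109 -1.024
vertex 0.243 -2.472 -1.119
endloop
endfacet
facet normal 0.631 0.432 0.644
outer loop
vertex 0.508 -2.84 -0.265
vertex -0.014 -2.027 -0.299
vertex -0.22 -2.706 0.358
endloop
endfacet
facet normal 0.596 -0.273 0.755
outer loop
vertex 0.508 -2.84 -0.265
vertex -0.22 -2.706 0.358
vertex -0.091 -3.571 -0.056
endloop
endfacet
facet normal 0.785 -0.600 0.151
outer loop
vertex 0.508 -2.84 -0.265
vertex -0.091 -3.571 -0.056
vertex 0.195 -3.426 -0.968
endloop
endfacet
facet normal 0.937 -0.100 -0.334
outer loop
vertex 0.508 -2.84 -0.265
vertex 0.195 -3.426 -0.968
vertex 0.243 -2.472 -1.119
endloop
endfacet
facet normal 0.842 0.539 -0.029
outer loop
vertex 0.508 -2.84 -0.265
vertex 0.243 -2.472 -1.119
vertex -0.014 -2.027 -0.299
endloop
endfacet
facet normal -0.027 0.699 0.714
outer loop
vertex -0.22 -2.706 0.358
vertex -0.014 -2.027 -0.299
vertex -0.935 -2.254 -0.112
endloop
endfacet
facet normal -0.084 -0.440 0.894
outer loop
vertex -0.091 -3.571 -0.056
vertex -0.22 -2.706 0.358
vertex -0.983 -3.208 0.039
endloop
endfacet
facet normal 0.222 -0.971 -0.085
outer loop
vertex 0.195 -3.426 -0.968
vertex -0.091 -3.571 -0.056
vertex -0.726 -3.653 -0.781
endloop
endfacet
facet normal 0.469 -0.161 -0.868
outer loop
vertex 0.243 -2.472 -1.119
vertex 0.195 -3.426 -0.968
vertex -0.52 -2.974 -1.438
endloop
endfacet
facet normal 0.315 0.872 -0.375
outer loop
vertex -0.014 -2.027 -0.299
vertex 0.243 -2.472 -1.119
vertex -0.649 -2.109 -1.024
endloop
endfacet

endsolid


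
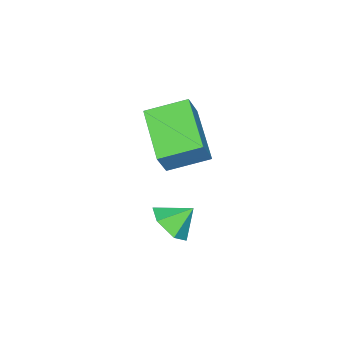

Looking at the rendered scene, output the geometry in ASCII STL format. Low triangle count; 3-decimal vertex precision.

solid 
facet normal -0.612 -0.683 0.400
outer loop
vertex 0.965 -1.883 2.045
vertex 0.053 -0.782 2.53
vertex 0.403 -1.932 1.101
endloop
endfacet
facet normal 0.604 -0.730 -0.322
outer loop
vertex 1.707 -0.478 0.25
vertex 0.965 -1.883 2.045
vertex 0.403 -1.932 1.101
endloop
endfacet
facet normal -0.612 -0.683 0.400
outer loop
vertex 0.403 -1.932 1.101
vertex 0.053 -0.782 2.53
vertex -0.509 -0.831 1.586
endloop
endfacet
facet normal -0.511 -0.045 -0.859
outer loop
vertex -0.509 -0.831 1.586
vertex 1.707 -0.478 0.25
vertex 0.403 -1.932 1.101
endloop
endfacet
facet normal 0.511 0.045 0.859
outer loop
vertex 0.965 -1.883 2.045
vertex 1.357 0.672 1.679
vertex 0.053 -0.782 2.53
endloop
endfacet
facet normal 0.604 -0.730 -0.322
outer loop
vertex 2.269 -0.429 1.194
vertex 0.965 -1.883 2.045
vertex 1.707 -0.478 0.25
endloop
endfacet
facet normal 0.511 0.045 0.859
outer loop
vertex 2.269 -0.429 1.194
vertex 1.357 0.672 1.679
vertex 0.965 -1.883 2.045
endloop
endfacet
facet normal -0.604 0.730 0.322
outer loop
vertex 0.053 -0.782 2.53
vertex 1.357 0.672 1.679
vertex -0.509 -0.831 1.586
endloop
endfacet
facet normal -0.511 -0.045 -0.859
outer loop
vertex 0.795 0.623 0.735
vertex 1.707 -0.478 0.25
vertex -0.509 -0.831 1.586
endloop
endfacet
facet normal -0.604 0.730 0.322
outer loop
vertex -0.509 -0.831 1.586
vertex 1.357 0.672 1.679
vertex 0.795 0.623 0.735
endloop
endfacet
facet normal 0.612 0.683 -0.400
outer loop
vertex 0.795 0.623 0.735
vertex 2.269 -0.429 1.194
vertex 1.707 -0.478 0.25
endloop
endfacet
facet normal 0.612 0.683 -0.400
outer loop
vertex 1.357 0.672 1.679
vertex 2.269 -0.429 1.194
vertex 0.795 0.623 0.735
endloop
endfacet
facet normal 0.548 -0.521 -0.654
outer loop
vertex 2.397 0.3 -2.198
vertex 1.81 -0.286 -2.223
vertex 1.783 0.352 -2.754
endloop
endfacet
facet normal 0.003 0.996 0.090
outer loop
vertex 2.397 0.3 -2.198
vertex 1.783 0.352 -2.754
vertex 1.25 0.246 -1.557
endloop
endfacet
facet normal 0.549 -0.521 -0.654
outer loop
vertex 1.783 0.352 -2.754
vertex 1.81 -0.286 -2.223
vertex 1.196 -0.234 -2.78
endloop
endfacet
facet normal -0.680 0.692 -0.242
outer loop
vertex 1.783 0.352 -2.754
vertex 1.196 -0.234 -2.78
vertex 1.25 0.246 -1.557
endloop
endfacet
facet normal 0.549 -0.522 -0.653
outer loop
vertex 1.196 -0.234 -2.78
vertex 1.81 -0.286 -2.223
vertex 1.222 -0.872 -2.249
endloop
endfacet
facet normal -0.999 -0.003 0.045
outer loop
vertex 1.196 -0.234 -2.78
vertex 1.222 -0.872 -2.249
vertex 1.25 0.246 -1.557
endloop
endfacet
facet normal 0.548 -0.521 -0.654
outer loop
vertex 1.222 -0.872 -2.249
vertex 1.81 -0.286 -2.223
vertex 1.836 -0.924 -1.693
endloop
endfacet
facet normal -0.635 -0.395 0.664
outer loop
vertex 1.222 -0.872 -2.249
vertex 1.836 -0.924 -1.693
vertex 1.25 0.246 -1.557
endloop
endfacet
facet normal 0.549 -0.521 -0.654
outer loop
vertex 1.836 -0.924 -1.693
vertex 1.81 -0.286 -2.223
vertex 2.423 -0.338 -1.667
endloop
endfacet
facet normal 0.048 -0.092 0.995
outer loop
vertex 1.836 -0.924 -1.693
vertex 2.423 -0.338 -1.667
vertex 1.25 0.246 -1.557
endloop
endfacet
facet normal 0.549 -0.522 -0.654
outer loop
vertex 2.423 -0.338 -1.667
vertex 1.81 -0.286 -2.223
vertex 2.397 0.3 -2.198
endloop
endfacet
facet normal 0.367 0.604 0.708
outer loop
vertex 2.423 -0.338 -1.667
vertex 2.397 0.3 -2.198
vertex 1.25 0.246 -1.557
endloop
endfacet

endsolid


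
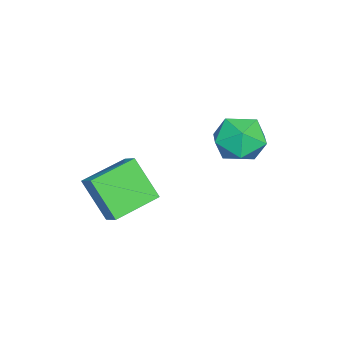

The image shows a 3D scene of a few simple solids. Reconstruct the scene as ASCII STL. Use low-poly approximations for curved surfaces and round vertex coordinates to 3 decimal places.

solid 
facet normal -0.345 0.892 0.291
outer loop
vertex -3.401 1.753 -0.01
vertex -3.056 1.534 1.072
vertex -2.337 2.054 0.329
endloop
endfacet
facet normal -0.133 0.911 -0.391
outer loop
vertex -3.401 1.753 -0.01
vertex -2.337 2.054 0.329
vertex -2.5 1.582 -0.714
endloop
endfacet
facet normal -0.507 0.421 -0.752
outer loop
vertex -3.401 1.753 -0.01
vertex -2.5 1.582 -0.714
vertex -3.319 0.771 -0.616
endloop
endfacet
facet normal -0.951 0.102 -0.294
outer loop
vertex -3.401 1.753 -0.01
vertex -3.319 0.771 -0.616
vertex -3.663 0.742 0.488
endloop
endfacet
facet normal -0.850 0.393 0.351
outer loop
vertex -3.401 1.753 -0.01
vertex -3.663 0.742 0.488
vertex -3.056 1.534 1.072
endloop
endfacet
facet normal 0.555 0.722 -0.413
outer loop
vertex -2.5 1.582 -0.714
vertex -2.337 2.054 0.329
vertex -1.597 1.258 -0.068
endloop
endfacet
facet normal 0.212 0.693 0.690
outer loop
vertex -2.337 2.054 0.329
vertex -3.056 1.534 1.072
vertex -1.941 1.229 1.036
endloop
endfacet
facet normal -0.605 -0.117 0.787
outer loop
vertex -3.056 1.534 1.072
vertex -3.663 0.742 0.488
vertex -2.76 0.418 1.134
endloop
endfacet
facet normal -0.768 -0.587 -0.255
outer loop
vertex -3.663 0.742 0.488
vertex -3.319 0.771 -0.616
vertex -2.923 -0.054 0.091
endloop
endfacet
facet normal -0.051 -0.069 -0.996
outer loop
vertex -3.319 0.771 -0.616
vertex -2.5 1.582 -0.714
vertex -2.204 0.466 -0.652
endloop
endfacet
facet normal 0.951 -0.102 0.294
outer loop
vertex -1.859 0.247 0.43
vertex -1.597 1.258 -0.068
vertex -1.941 1.229 1.036
endloop
endfacet
facet normal 0.507 -0.421 0.752
outer loop
vertex -1.859 0.247 0.43
vertex -1.941 1.229 1.036
vertex -2.76 0.418 1.134
endloop
endfacet
facet normal 0.133 -0.911 0.391
outer loop
vertex -1.859 0.247 0.43
vertex -2.76 0.418 1.134
vertex -2.923 -0.054 0.091
endloop
endfacet
facet normal 0.345 -0.892 -0.291
outer loop
vertex -1.859 0.247 0.43
vertex -2.923 -0.054 0.091
vertex -2.204 0.466 -0.652
endloop
endfacet
facet normal 0.850 -0.393 -0.351
outer loop
vertex -1.859 0.247 0.43
vertex -2.204 0.466 -0.652
vertex -1.597 1.258 -0.068
endloop
endfacet
facet normal 0.768 0.587 0.255
outer loop
vertex -1.941 1.229 1.036
vertex -1.597 1.258 -0.068
vertex -2.337 2.054 0.329
endloop
endfacet
facet normal 0.051 0.069 0.996
outer loop
vertex -2.76 0.418 1.134
vertex -1.941 1.229 1.036
vertex -3.056 1.534 1.072
endloop
endfacet
facet normal -0.555 -0.722 0.413
outer loop
vertex -2.923 -0.054 0.091
vertex -2.76 0.418 1.134
vertex -3.663 0.742 0.488
endloop
endfacet
facet normal -0.212 -0.693 -0.690
outer loop
vertex -2.204 0.466 -0.652
vertex -2.923 -0.054 0.091
vertex -3.319 0.771 -0.616
endloop
endfacet
facet normal 0.605 0.117 -0.787
outer loop
vertex -1.597 1.258 -0.068
vertex -2.204 0.466 -0.652
vertex -2.5 1.582 -0.714
endloop
endfacet
facet normal -0.598 -0.579 -0.555
outer loop
vertex 0.912 -3.965 -0.442
vertex -0.573 -2.765 -0.093
vertex 1.373 -2.938 -2.01
endloop
endfacet
facet normal 0.765 -0.618 -0.180
outer loop
vertex 1.893 -2.435 -1.527
vertex 0.912 -3.965 -0.442
vertex 1.373 -2.938 -2.01
endloop
endfacet
facet normal -0.598 -0.579 -0.555
outer loop
vertex 1.373 -2.938 -2.01
vertex -0.573 -2.765 -0.093
vertex -0.112 -1.739 -1.661
endloop
endfacet
facet normal 0.239 0.532 -0.812
outer loop
vertex -0.112 -1.739 -1.661
vertex 1.893 -2.435 -1.527
vertex 1.373 -2.938 -2.01
endloop
endfacet
facet normal -0.239 -0.532 0.812
outer loop
vertex 0.912 -3.965 -0.442
vertex -0.053 -2.262 0.39
vertex -0.573 -2.765 -0.093
endloop
endfacet
facet normal 0.765 -0.618 -0.179
outer loop
vertex 1.432 -3.461 0.041
vertex 0.912 -3.965 -0.442
vertex 1.893 -2.435 -1.527
endloop
endfacet
facet normal -0.239 -0.532 0.812
outer loop
vertex 1.432 -3.461 0.041
vertex -0.053 -2.262 0.39
vertex 0.912 -3.965 -0.442
endloop
endfacet
facet normal -0.765 0.618 0.180
outer loop
vertex -0.573 -2.765 -0.093
vertex -0.053 -2.262 0.39
vertex -0.112 -1.739 -1.661
endloop
endfacet
facet normal 0.239 0.532 -0.812
outer loop
vertex 0.408 -1.235 -1.178
vertex 1.893 -2.435 -1.527
vertex -0.112 -1.739 -1.661
endloop
endfacet
facet normal -0.766 0.618 0.180
outer loop
vertex -0.112 -1.739 -1.661
vertex -0.053 -2.262 0.39
vertex 0.408 -1.235 -1.178
endloop
endfacet
facet normal 0.598 0.579 0.555
outer loop
vertex 0.408 -1.235 -1.178
vertex 1.432 -3.461 0.041
vertex 1.893 -2.435 -1.527
endloop
endfacet
facet normal 0.598 0.579 0.555
outer loop
vertex -0.053 -2.262 0.39
vertex 1.432 -3.461 0.041
vertex 0.408 -1.235 -1.178
endloop
endfacet

endsolid


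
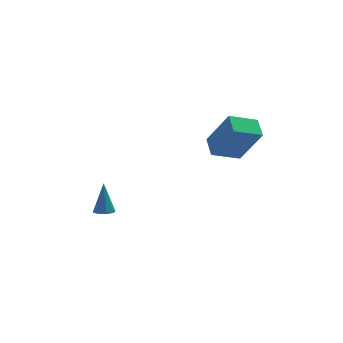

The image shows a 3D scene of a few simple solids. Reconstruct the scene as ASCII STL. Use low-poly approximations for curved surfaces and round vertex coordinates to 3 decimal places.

solid 
facet normal -0.059 -0.385 -0.921
outer loop
vertex -2.999 -2.286 -4.786
vertex -3.339 -2.641 -4.616
vertex -3.376 -2.161 -4.814
endloop
endfacet
facet normal 0.320 0.942 -0.105
outer loop
vertex -2.999 -2.286 -4.786
vertex -3.376 -2.161 -4.814
vertex -3.241 -2.019 -3.124
endloop
endfacet
facet normal -0.059 -0.385 -0.921
outer loop
vertex -3.376 -2.161 -4.814
vertex -3.339 -2.641 -4.616
vertex -3.731 -2.317 -4.726
endloop
endfacet
facet normal -0.411 0.911 -0.044
outer loop
vertex -3.376 -2.161 -4.814
vertex -3.731 -2.317 -4.726
vertex -3.241 -2.019 -3.124
endloop
endfacet
facet normal -0.060 -0.385 -0.921
outer loop
vertex -3.731 -2.317 -4.726
vertex -3.339 -2.641 -4.616
vertex -3.856 -2.663 -4.573
endloop
endfacet
facet normal -0.891 0.409 0.197
outer loop
vertex -3.731 -2.317 -4.726
vertex -3.856 -2.663 -4.573
vertex -3.241 -2.019 -3.124
endloop
endfacet
facet normal -0.060 -0.384 -0.922
outer loop
vertex -3.856 -2.663 -4.573
vertex -3.339 -2.641 -4.616
vertex -3.679 -2.996 -4.446
endloop
endfacet
facet normal -0.839 -0.265 0.474
outer loop
vertex -3.856 -2.663 -4.573
vertex -3.679 -2.996 -4.446
vertex -3.241 -2.019 -3.124
endloop
endfacet
facet normal -0.061 -0.383 -0.922
outer loop
vertex -3.679 -2.996 -4.446
vertex -3.339 -2.641 -4.616
vertex -3.302 -3.121 -4.419
endloop
endfacet
facet normal -0.285 -0.723 0.629
outer loop
vertex -3.679 -2.996 -4.446
vertex -3.302 -3.121 -4.419
vertex -3.241 -2.019 -3.124
endloop
endfacet
facet normal -0.059 -0.383 -0.922
outer loop
vertex -3.302 -3.121 -4.419
vertex -3.339 -2.641 -4.616
vertex -2.946 -2.964 -4.507
endloop
endfacet
facet normal 0.446 -0.692 0.568
outer loop
vertex -3.302 -3.121 -4.419
vertex -2.946 -2.964 -4.507
vertex -3.241 -2.019 -3.124
endloop
endfacet
facet normal -0.060 -0.384 -0.921
outer loop
vertex -2.946 -2.964 -4.507
vertex -3.339 -2.641 -4.616
vertex -2.821 -2.619 -4.659
endloop
endfacet
facet normal 0.925 -0.191 0.328
outer loop
vertex -2.946 -2.964 -4.507
vertex -2.821 -2.619 -4.659
vertex -3.241 -2.019 -3.124
endloop
endfacet
facet normal -0.060 -0.384 -0.922
outer loop
vertex -2.821 -2.619 -4.659
vertex -3.339 -2.641 -4.616
vertex -2.999 -2.286 -4.786
endloop
endfacet
facet normal 0.873 0.485 0.049
outer loop
vertex -2.821 -2.619 -4.659
vertex -2.999 -2.286 -4.786
vertex -3.241 -2.019 -3.124
endloop
endfacet
facet normal -0.396 0.310 -0.865
outer loop
vertex 1.428 -3.363 -0.908
vertex 1.428 -2.347 -0.544
vertex 2.797 -3.164 -1.463
endloop
endfacet
facet normal 0.000 -0.941 -0.337
outer loop
vertex 3.652 -3.833 0.404
vertex 1.428 -3.363 -0.908
vertex 2.797 -3.164 -1.463
endloop
endfacet
facet normal -0.396 0.309 -0.865
outer loop
vertex 2.797 -3.164 -1.463
vertex 1.428 -2.347 -0.544
vertex 2.796 -2.147 -1.099
endloop
endfacet
facet normal 0.918 0.134 -0.372
outer loop
vertex 2.796 -2.147 -1.099
vertex 3.652 -3.833 0.404
vertex 2.797 -3.164 -1.463
endloop
endfacet
facet normal -0.918 -0.134 0.373
outer loop
vertex 1.428 -3.363 -0.908
vertex 2.283 -3.016 1.323
vertex 1.428 -2.347 -0.544
endloop
endfacet
facet normal 0.000 -0.941 -0.338
outer loop
vertex 2.284 -4.033 0.959
vertex 1.428 -3.363 -0.908
vertex 3.652 -3.833 0.404
endloop
endfacet
facet normal -0.918 -0.134 0.373
outer loop
vertex 2.284 -4.033 0.959
vertex 2.283 -3.016 1.323
vertex 1.428 -3.363 -0.908
endloop
endfacet
facet normal -0.001 0.941 0.338
outer loop
vertex 1.428 -2.347 -0.544
vertex 2.283 -3.016 1.323
vertex 2.796 -2.147 -1.099
endloop
endfacet
facet normal 0.918 0.134 -0.373
outer loop
vertex 3.652 -2.817 0.768
vertex 3.652 -3.833 0.404
vertex 2.796 -2.147 -1.099
endloop
endfacet
facet normal 0.000 0.941 0.338
outer loop
vertex 2.796 -2.147 -1.099
vertex 2.283 -3.016 1.323
vertex 3.652 -2.817 0.768
endloop
endfacet
facet normal 0.396 -0.310 0.864
outer loop
vertex 3.652 -2.817 0.768
vertex 2.284 -4.033 0.959
vertex 3.652 -3.833 0.404
endloop
endfacet
facet normal 0.396 -0.309 0.865
outer loop
vertex 2.283 -3.016 1.323
vertex 2.284 -4.033 0.959
vertex 3.652 -2.817 0.768
endloop
endfacet

endsolid


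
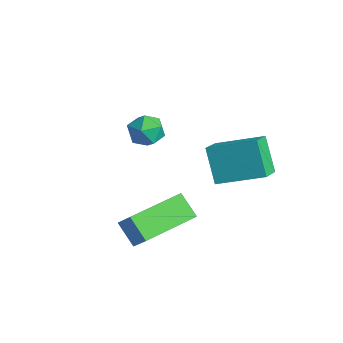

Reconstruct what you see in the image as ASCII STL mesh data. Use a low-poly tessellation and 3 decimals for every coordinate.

solid 
facet normal -0.551 0.691 -0.468
outer loop
vertex 1.62 1.341 3.39
vertex 2.692 2.585 3.966
vertex 2.431 1.189 2.21
endloop
endfacet
facet normal -0.616 -0.715 -0.331
outer loop
vertex 3.048 0.415 2.734
vertex 1.62 1.341 3.39
vertex 2.431 1.189 2.21
endloop
endfacet
facet normal -0.551 0.691 -0.468
outer loop
vertex 2.431 1.189 2.21
vertex 2.692 2.585 3.966
vertex 3.503 2.433 2.786
endloop
endfacet
facet normal 0.563 -0.106 -0.820
outer loop
vertex 3.503 2.433 2.786
vertex 3.048 0.415 2.734
vertex 2.431 1.189 2.21
endloop
endfacet
facet normal -0.563 0.106 0.820
outer loop
vertex 1.62 1.341 3.39
vertex 3.309 1.811 4.49
vertex 2.692 2.585 3.966
endloop
endfacet
facet normal -0.616 -0.715 -0.331
outer loop
vertex 2.237 0.567 3.914
vertex 1.62 1.341 3.39
vertex 3.048 0.415 2.734
endloop
endfacet
facet normal -0.563 0.106 0.820
outer loop
vertex 2.237 0.567 3.914
vertex 3.309 1.811 4.49
vertex 1.62 1.341 3.39
endloop
endfacet
facet normal 0.616 0.715 0.331
outer loop
vertex 2.692 2.585 3.966
vertex 3.309 1.811 4.49
vertex 3.503 2.433 2.786
endloop
endfacet
facet normal 0.563 -0.106 -0.820
outer loop
vertex 4.12 1.659 3.31
vertex 3.048 0.415 2.734
vertex 3.503 2.433 2.786
endloop
endfacet
facet normal 0.616 0.715 0.331
outer loop
vertex 3.503 2.433 2.786
vertex 3.309 1.811 4.49
vertex 4.12 1.659 3.31
endloop
endfacet
facet normal 0.551 -0.691 0.468
outer loop
vertex 4.12 1.659 3.31
vertex 2.237 0.567 3.914
vertex 3.048 0.415 2.734
endloop
endfacet
facet normal 0.551 -0.691 0.468
outer loop
vertex 3.309 1.811 4.49
vertex 2.237 0.567 3.914
vertex 4.12 1.659 3.31
endloop
endfacet
facet normal -0.743 -0.114 0.659
outer loop
vertex 2.673 -2.532 2.151
vertex 2.376 -0.443 2.177
vertex 2.039 -2.614 1.422
endloop
endfacet
facet normal 0.141 -0.990 -0.011
outer loop
vertex 2.804 -2.497 0.743
vertex 2.673 -2.532 2.151
vertex 2.039 -2.614 1.422
endloop
endfacet
facet normal -0.743 -0.114 0.660
outer loop
vertex 2.039 -2.614 1.422
vertex 2.376 -0.443 2.177
vertex 1.741 -0.525 1.448
endloop
endfacet
facet normal -0.654 -0.084 -0.752
outer loop
vertex 1.741 -0.525 1.448
vertex 2.804 -2.497 0.743
vertex 2.039 -2.614 1.422
endloop
endfacet
facet normal 0.654 0.084 0.752
outer loop
vertex 2.673 -2.532 2.151
vertex 3.141 -0.326 1.498
vertex 2.376 -0.443 2.177
endloop
endfacet
facet normal 0.141 -0.990 -0.011
outer loop
vertex 3.439 -2.415 1.472
vertex 2.673 -2.532 2.151
vertex 2.804 -2.497 0.743
endloop
endfacet
facet normal 0.654 0.084 0.752
outer loop
vertex 3.439 -2.415 1.472
vertex 3.141 -0.326 1.498
vertex 2.673 -2.532 2.151
endloop
endfacet
facet normal -0.141 0.990 0.012
outer loop
vertex 2.376 -0.443 2.177
vertex 3.141 -0.326 1.498
vertex 1.741 -0.525 1.448
endloop
endfacet
facet normal -0.654 -0.084 -0.752
outer loop
vertex 2.507 -0.408 0.769
vertex 2.804 -2.497 0.743
vertex 1.741 -0.525 1.448
endloop
endfacet
facet normal -0.141 0.990 0.011
outer loop
vertex 1.741 -0.525 1.448
vertex 3.141 -0.326 1.498
vertex 2.507 -0.408 0.769
endloop
endfacet
facet normal 0.743 0.114 -0.660
outer loop
vertex 2.507 -0.408 0.769
vertex 3.439 -2.415 1.472
vertex 2.804 -2.497 0.743
endloop
endfacet
facet normal 0.743 0.114 -0.659
outer loop
vertex 3.141 -0.326 1.498
vertex 3.439 -2.415 1.472
vertex 2.507 -0.408 0.769
endloop
endfacet
facet normal -0.576 0.451 0.682
outer loop
vertex -0.852 0.719 3.268
vertex -1.348 0.194 3.196
vertex -0.818 0.128 3.687
endloop
endfacet
facet normal 0.114 0.579 0.807
outer loop
vertex -0.852 0.719 3.268
vertex -0.818 0.128 3.687
vertex -0.212 0.406 3.402
endloop
endfacet
facet normal 0.389 0.893 0.229
outer loop
vertex -0.852 0.719 3.268
vertex -0.212 0.406 3.402
vertex -0.366 0.644 2.735
endloop
endfacet
facet normal -0.132 0.958 -0.255
outer loop
vertex -0.852 0.719 3.268
vertex -0.366 0.644 2.735
vertex -1.068 0.513 2.607
endloop
endfacet
facet normal -0.728 0.685 0.025
outer loop
vertex -0.852 0.719 3.268
vertex -1.068 0.513 2.607
vertex -1.348 0.194 3.196
endloop
endfacet
facet normal 0.443 -0.048 0.895
outer loop
vertex -0.212 0.406 3.402
vertex -0.818 0.128 3.687
vertex -0.312 -0.313 3.413
endloop
endfacet
facet normal -0.674 -0.256 0.693
outer loop
vertex -0.818 0.128 3.687
vertex -1.348 0.194 3.196
vertex -1.014 -0.444 3.285
endloop
endfacet
facet normal -0.920 0.122 -0.371
outer loop
vertex -1.348 0.194 3.196
vertex -1.068 0.513 2.607
vertex -1.168 -0.206 2.618
endloop
endfacet
facet normal 0.045 0.564 -0.825
outer loop
vertex -1.068 0.513 2.607
vertex -0.366 0.644 2.735
vertex -0.562 0.072 2.333
endloop
endfacet
facet normal 0.888 0.459 -0.041
outer loop
vertex -0.366 0.644 2.735
vertex -0.212 0.406 3.402
vertex -0.032 0.006 2.824
endloop
endfacet
facet normal 0.132 -0.958 0.255
outer loop
vertex -0.528 -0.519 2.752
vertex -0.312 -0.313 3.413
vertex -1.014 -0.444 3.285
endloop
endfacet
facet normal -0.389 -0.893 -0.229
outer loop
vertex -0.528 -0.519 2.752
vertex -1.014 -0.444 3.285
vertex -1.168 -0.206 2.618
endloop
endfacet
facet normal -0.114 -0.579 -0.807
outer loop
vertex -0.528 -0.519 2.752
vertex -1.168 -0.206 2.618
vertex -0.562 0.072 2.333
endloop
endfacet
facet normal 0.576 -0.451 -0.682
outer loop
vertex -0.528 -0.519 2.752
vertex -0.562 0.072 2.333
vertex -0.032 0.006 2.824
endloop
endfacet
facet normal 0.728 -0.685 -0.025
outer loop
vertex -0.528 -0.519 2.752
vertex -0.032 0.006 2.824
vertex -0.312 -0.313 3.413
endloop
endfacet
facet normal -0.045 -0.564 0.825
outer loop
vertex -1.014 -0.444 3.285
vertex -0.312 -0.313 3.413
vertex -0.818 0.128 3.687
endloop
endfacet
facet normal -0.888 -0.459 0.041
outer loop
vertex -1.168 -0.206 2.618
vertex -1.014 -0.444 3.285
vertex -1.348 0.194 3.196
endloop
endfacet
facet normal -0.443 0.048 -0.895
outer loop
vertex -0.562 0.072 2.333
vertex -1.168 -0.206 2.618
vertex -1.068 0.513 2.607
endloop
endfacet
facet normal 0.674 0.256 -0.693
outer loop
vertex -0.032 0.006 2.824
vertex -0.562 0.072 2.333
vertex -0.366 0.644 2.735
endloop
endfacet
facet normal 0.920 -0.122 0.371
outer loop
vertex -0.312 -0.313 3.413
vertex -0.032 0.006 2.824
vertex -0.212 0.406 3.402
endloop
endfacet

endsolid


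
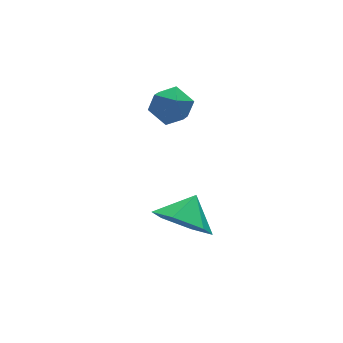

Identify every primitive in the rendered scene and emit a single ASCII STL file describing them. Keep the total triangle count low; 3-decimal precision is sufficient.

solid 
facet normal -0.662 -0.444 -0.604
outer loop
vertex -1.153 -2.665 -3.519
vertex -1.625 -3.001 -2.754
vertex -1.859 -2.147 -3.125
endloop
endfacet
facet normal 0.525 0.836 -0.158
outer loop
vertex -1.153 -2.665 -3.519
vertex -1.859 -2.147 -3.125
vertex -0.935 -2.539 -2.126
endloop
endfacet
facet normal -0.663 -0.444 -0.603
outer loop
vertex -1.859 -2.147 -3.125
vertex -1.625 -3.001 -2.754
vertex -2.33 -2.483 -2.359
endloop
endfacet
facet normal -0.028 0.922 0.387
outer loop
vertex -1.859 -2.147 -3.125
vertex -2.33 -2.483 -2.359
vertex -0.935 -2.539 -2.126
endloop
endfacet
facet normal -0.663 -0.444 -0.603
outer loop
vertex -2.33 -2.483 -2.359
vertex -1.625 -3.001 -2.754
vertex -2.096 -3.337 -1.988
endloop
endfacet
facet normal -0.139 0.362 0.922
outer loop
vertex -2.33 -2.483 -2.359
vertex -2.096 -3.337 -1.988
vertex -0.935 -2.539 -2.126
endloop
endfacet
facet normal -0.663 -0.444 -0.603
outer loop
vertex -2.096 -3.337 -1.988
vertex -1.625 -3.001 -2.754
vertex -1.391 -3.855 -2.382
endloop
endfacet
facet normal 0.302 -0.282 0.911
outer loop
vertex -2.096 -3.337 -1.988
vertex -1.391 -3.855 -2.382
vertex -0.935 -2.539 -2.126
endloop
endfacet
facet normal -0.663 -0.444 -0.603
outer loop
vertex -1.391 -3.855 -2.382
vertex -1.625 -3.001 -2.754
vertex -0.919 -3.519 -3.148
endloop
endfacet
facet normal 0.855 -0.367 0.366
outer loop
vertex -1.391 -3.855 -2.382
vertex -0.919 -3.519 -3.148
vertex -0.935 -2.539 -2.126
endloop
endfacet
facet normal -0.662 -0.444 -0.604
outer loop
vertex -0.919 -3.519 -3.148
vertex -1.625 -3.001 -2.754
vertex -1.153 -2.665 -3.519
endloop
endfacet
facet normal 0.967 0.192 -0.169
outer loop
vertex -0.919 -3.519 -3.148
vertex -1.153 -2.665 -3.519
vertex -0.935 -2.539 -2.126
endloop
endfacet
facet normal -0.647 0.717 0.259
outer loop
vertex -0.91 0.6 -0.666
vertex -0.758 0.477 0.055
vertex -0.359 0.977 -0.332
endloop
endfacet
facet normal -0.355 0.855 -0.378
outer loop
vertex -0.91 0.6 -0.666
vertex -0.359 0.977 -0.332
vertex -0.263 0.711 -1.023
endloop
endfacet
facet normal -0.500 0.305 -0.811
outer loop
vertex -0.91 0.6 -0.666
vertex -0.263 0.711 -1.023
vertex -0.603 0.047 -1.063
endloop
endfacet
facet normal -0.881 -0.172 -0.441
outer loop
vertex -0.91 0.6 -0.666
vertex -0.603 0.047 -1.063
vertex -0.908 -0.097 -0.398
endloop
endfacet
facet normal -0.972 0.081 0.219
outer loop
vertex -0.91 0.6 -0.666
vertex -0.908 -0.097 -0.398
vertex -0.758 0.477 0.055
endloop
endfacet
facet normal 0.353 0.888 -0.293
outer loop
vertex -0.263 0.711 -1.023
vertex -0.359 0.977 -0.332
vertex 0.288 0.657 -0.522
endloop
endfacet
facet normal -0.120 0.666 0.737
outer loop
vertex -0.359 0.977 -0.332
vertex -0.758 0.477 0.055
vertex -0.017 0.513 0.143
endloop
endfacet
facet normal -0.646 -0.361 0.672
outer loop
vertex -0.758 0.477 0.055
vertex -0.908 -0.097 -0.398
vertex -0.357 -0.151 0.103
endloop
endfacet
facet normal -0.498 -0.772 -0.395
outer loop
vertex -0.908 -0.097 -0.398
vertex -0.603 0.047 -1.063
vertex -0.261 -0.417 -0.588
endloop
endfacet
facet normal 0.118 -0.001 -0.993
outer loop
vertex -0.603 0.047 -1.063
vertex -0.263 0.711 -1.023
vertex 0.138 0.083 -0.975
endloop
endfacet
facet normal 0.881 0.172 0.441
outer loop
vertex 0.29 -0.04 -0.254
vertex 0.288 0.657 -0.522
vertex -0.017 0.513 0.143
endloop
endfacet
facet normal 0.500 -0.305 0.811
outer loop
vertex 0.29 -0.04 -0.254
vertex -0.017 0.513 0.143
vertex -0.357 -0.151 0.103
endloop
endfacet
facet normal 0.355 -0.855 0.378
outer loop
vertex 0.29 -0.04 -0.254
vertex -0.357 -0.151 0.103
vertex -0.261 -0.417 -0.588
endloop
endfacet
facet normal 0.647 -0.717 -0.259
outer loop
vertex 0.29 -0.04 -0.254
vertex -0.261 -0.417 -0.588
vertex 0.138 0.083 -0.975
endloop
endfacet
facet normal 0.972 -0.081 -0.219
outer loop
vertex 0.29 -0.04 -0.254
vertex 0.138 0.083 -0.975
vertex 0.288 0.657 -0.522
endloop
endfacet
facet normal 0.498 0.772 0.395
outer loop
vertex -0.017 0.513 0.143
vertex 0.288 0.657 -0.522
vertex -0.359 0.977 -0.332
endloop
endfacet
facet normal -0.118 0.001 0.993
outer loop
vertex -0.357 -0.151 0.103
vertex -0.017 0.513 0.143
vertex -0.758 0.477 0.055
endloop
endfacet
facet normal -0.353 -0.888 0.293
outer loop
vertex -0.261 -0.417 -0.588
vertex -0.357 -0.151 0.103
vertex -0.908 -0.097 -0.398
endloop
endfacet
facet normal 0.120 -0.666 -0.737
outer loop
vertex 0.138 0.083 -0.975
vertex -0.261 -0.417 -0.588
vertex -0.603 0.047 -1.063
endloop
endfacet
facet normal 0.646 0.361 -0.672
outer loop
vertex 0.288 0.657 -0.522
vertex 0.138 0.083 -0.975
vertex -0.263 0.711 -1.023
endloop
endfacet

endsolid


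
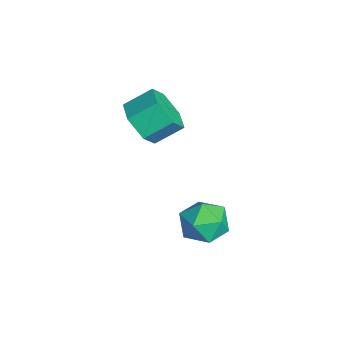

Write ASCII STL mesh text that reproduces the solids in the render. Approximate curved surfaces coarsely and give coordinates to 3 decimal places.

solid 
facet normal 0.034 -0.837 -0.546
outer loop
vertex 0.252 -3.655 1.914
vertex -0.846 -3.656 1.848
vertex -0.25 -3.134 1.085
endloop
endfacet
facet normal 0.889 0.275 -0.366
outer loop
vertex 0.252 -3.655 1.914
vertex -0.25 -3.134 1.085
vertex 0.204 -2.483 2.678
endloop
endfacet
facet normal 0.890 0.274 -0.365
outer loop
vertex 0.204 -2.483 2.678
vertex -0.25 -3.134 1.085
vertex -0.297 -1.962 1.849
endloop
endfacet
facet normal -0.034 0.837 0.546
outer loop
vertex 0.204 -2.483 2.678
vertex -0.297 -1.962 1.849
vertex -0.894 -2.484 2.612
endloop
endfacet
facet normal 0.034 -0.837 -0.546
outer loop
vertex -0.25 -3.134 1.085
vertex -0.846 -3.656 1.848
vertex -1.348 -3.135 1.019
endloop
endfacet
facet normal 0.050 0.547 -0.836
outer loop
vertex -0.25 -3.134 1.085
vertex -1.348 -3.135 1.019
vertex -0.297 -1.962 1.849
endloop
endfacet
facet normal 0.050 0.547 -0.836
outer loop
vertex -0.297 -1.962 1.849
vertex -1.348 -3.135 1.019
vertex -1.395 -1.963 1.783
endloop
endfacet
facet normal -0.034 0.837 0.546
outer loop
vertex -0.297 -1.962 1.849
vertex -1.395 -1.963 1.783
vertex -0.894 -2.484 2.612
endloop
endfacet
facet normal 0.034 -0.837 -0.546
outer loop
vertex -1.348 -3.135 1.019
vertex -0.846 -3.656 1.848
vertex -1.944 -3.657 1.782
endloop
endfacet
facet normal -0.840 0.272 -0.470
outer loop
vertex -1.348 -3.135 1.019
vertex -1.944 -3.657 1.782
vertex -1.395 -1.963 1.783
endloop
endfacet
facet normal -0.839 0.272 -0.470
outer loop
vertex -1.395 -1.963 1.783
vertex -1.944 -3.657 1.782
vertex -1.992 -2.485 2.546
endloop
endfacet
facet normal -0.034 0.837 0.546
outer loop
vertex -1.395 -1.963 1.783
vertex -1.992 -2.485 2.546
vertex -0.894 -2.484 2.612
endloop
endfacet
facet normal 0.034 -0.837 -0.546
outer loop
vertex -1.944 -3.657 1.782
vertex -0.846 -3.656 1.848
vertex -1.443 -4.178 2.611
endloop
endfacet
facet normal -0.890 -0.274 0.365
outer loop
vertex -1.944 -3.657 1.782
vertex -1.443 -4.178 2.611
vertex -1.992 -2.485 2.546
endloop
endfacet
facet normal -0.889 -0.274 0.366
outer loop
vertex -1.992 -2.485 2.546
vertex -1.443 -4.178 2.611
vertex -1.49 -3.006 3.375
endloop
endfacet
facet normal -0.034 0.837 0.546
outer loop
vertex -1.992 -2.485 2.546
vertex -1.49 -3.006 3.375
vertex -0.894 -2.484 2.612
endloop
endfacet
facet normal 0.034 -0.837 -0.546
outer loop
vertex -1.443 -4.178 2.611
vertex -0.846 -3.656 1.848
vertex -0.345 -4.177 2.677
endloop
endfacet
facet normal -0.050 -0.547 0.836
outer loop
vertex -1.443 -4.178 2.611
vertex -0.345 -4.177 2.677
vertex -1.49 -3.006 3.375
endloop
endfacet
facet normal -0.050 -0.547 0.836
outer loop
vertex -1.49 -3.006 3.375
vertex -0.345 -4.177 2.677
vertex -0.392 -3.005 3.441
endloop
endfacet
facet normal -0.034 0.837 0.546
outer loop
vertex -1.49 -3.006 3.375
vertex -0.392 -3.005 3.441
vertex -0.894 -2.484 2.612
endloop
endfacet
facet normal 0.034 -0.837 -0.546
outer loop
vertex -0.345 -4.177 2.677
vertex -0.846 -3.656 1.848
vertex 0.252 -3.655 1.914
endloop
endfacet
facet normal 0.839 -0.273 0.470
outer loop
vertex -0.345 -4.177 2.677
vertex 0.252 -3.655 1.914
vertex -0.392 -3.005 3.441
endloop
endfacet
facet normal 0.840 -0.272 0.470
outer loop
vertex -0.392 -3.005 3.441
vertex 0.252 -3.655 1.914
vertex 0.204 -2.483 2.678
endloop
endfacet
facet normal -0.034 0.837 0.546
outer loop
vertex -0.392 -3.005 3.441
vertex 0.204 -2.483 2.678
vertex -0.894 -2.484 2.612
endloop
endfacet
facet normal 0.076 0.545 0.835
outer loop
vertex 1.671 -0.729 -1.547
vertex 1.894 -1.643 -0.97
vertex 2.716 -1.062 -1.424
endloop
endfacet
facet normal 0.265 0.928 0.263
outer loop
vertex 1.671 -0.729 -1.547
vertex 2.716 -1.062 -1.424
vertex 2.368 -0.686 -2.402
endloop
endfacet
facet normal -0.288 0.939 -0.188
outer loop
vertex 1.671 -0.729 -1.547
vertex 2.368 -0.686 -2.402
vertex 1.331 -1.034 -2.552
endloop
endfacet
facet normal -0.819 0.564 0.106
outer loop
vertex 1.671 -0.729 -1.547
vertex 1.331 -1.034 -2.552
vertex 1.038 -1.626 -1.667
endloop
endfacet
facet normal -0.594 0.321 0.738
outer loop
vertex 1.671 -0.729 -1.547
vertex 1.038 -1.626 -1.667
vertex 1.894 -1.643 -0.97
endloop
endfacet
facet normal 0.805 0.590 -0.060
outer loop
vertex 2.368 -0.686 -2.402
vertex 2.716 -1.062 -1.424
vertex 3.022 -1.574 -2.353
endloop
endfacet
facet normal 0.499 -0.029 0.866
outer loop
vertex 2.716 -1.062 -1.424
vertex 1.894 -1.643 -0.97
vertex 2.729 -2.166 -1.468
endloop
endfacet
facet normal -0.586 -0.392 0.710
outer loop
vertex 1.894 -1.643 -0.97
vertex 1.038 -1.626 -1.667
vertex 1.692 -2.514 -1.618
endloop
endfacet
facet normal -0.950 0.001 -0.314
outer loop
vertex 1.038 -1.626 -1.667
vertex 1.331 -1.034 -2.552
vertex 1.344 -2.138 -2.596
endloop
endfacet
facet normal -0.090 0.608 -0.789
outer loop
vertex 1.331 -1.034 -2.552
vertex 2.368 -0.686 -2.402
vertex 2.166 -1.557 -3.05
endloop
endfacet
facet normal 0.819 -0.564 -0.106
outer loop
vertex 2.389 -2.471 -2.473
vertex 3.022 -1.574 -2.353
vertex 2.729 -2.166 -1.468
endloop
endfacet
facet normal 0.288 -0.939 0.188
outer loop
vertex 2.389 -2.471 -2.473
vertex 2.729 -2.166 -1.468
vertex 1.692 -2.514 -1.618
endloop
endfacet
facet normal -0.265 -0.928 -0.263
outer loop
vertex 2.389 -2.471 -2.473
vertex 1.692 -2.514 -1.618
vertex 1.344 -2.138 -2.596
endloop
endfacet
facet normal -0.076 -0.545 -0.835
outer loop
vertex 2.389 -2.471 -2.473
vertex 1.344 -2.138 -2.596
vertex 2.166 -1.557 -3.05
endloop
endfacet
facet normal 0.594 -0.321 -0.738
outer loop
vertex 2.389 -2.471 -2.473
vertex 2.166 -1.557 -3.05
vertex 3.022 -1.574 -2.353
endloop
endfacet
facet normal 0.950 -0.001 0.314
outer loop
vertex 2.729 -2.166 -1.468
vertex 3.022 -1.574 -2.353
vertex 2.716 -1.062 -1.424
endloop
endfacet
facet normal 0.090 -0.608 0.789
outer loop
vertex 1.692 -2.514 -1.618
vertex 2.729 -2.166 -1.468
vertex 1.894 -1.643 -0.97
endloop
endfacet
facet normal -0.805 -0.590 0.060
outer loop
vertex 1.344 -2.138 -2.596
vertex 1.692 -2.514 -1.618
vertex 1.038 -1.626 -1.667
endloop
endfacet
facet normal -0.499 0.029 -0.866
outer loop
vertex 2.166 -1.557 -3.05
vertex 1.344 -2.138 -2.596
vertex 1.331 -1.034 -2.552
endloop
endfacet
facet normal 0.586 0.392 -0.710
outer loop
vertex 3.022 -1.574 -2.353
vertex 2.166 -1.557 -3.05
vertex 2.368 -0.686 -2.402
endloop
endfacet

endsolid
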